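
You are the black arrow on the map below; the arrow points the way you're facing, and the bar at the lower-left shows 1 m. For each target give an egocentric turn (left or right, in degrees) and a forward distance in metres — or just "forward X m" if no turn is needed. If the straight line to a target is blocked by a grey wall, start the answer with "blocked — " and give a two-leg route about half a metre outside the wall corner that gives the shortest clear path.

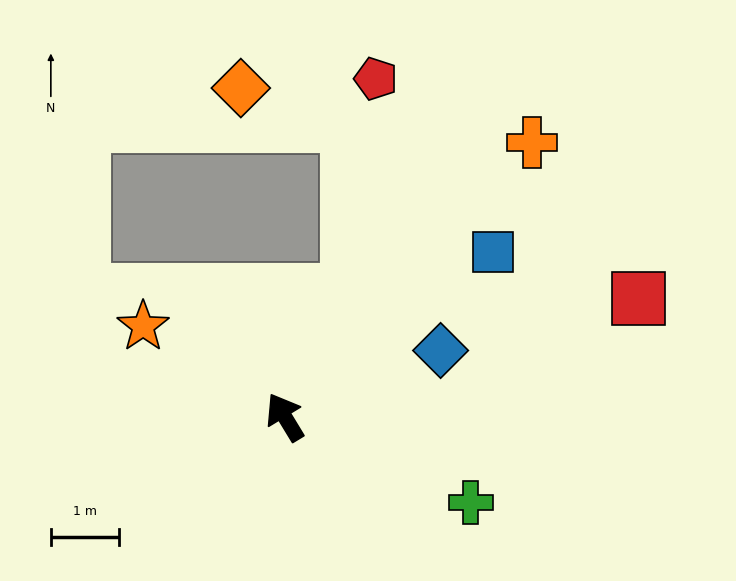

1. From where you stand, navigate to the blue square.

turn right 83°, forward 3.9 m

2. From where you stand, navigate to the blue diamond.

turn right 98°, forward 2.5 m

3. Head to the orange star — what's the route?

turn left 26°, forward 2.5 m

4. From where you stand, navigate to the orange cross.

turn right 73°, forward 5.4 m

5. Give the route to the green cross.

turn right 146°, forward 3.0 m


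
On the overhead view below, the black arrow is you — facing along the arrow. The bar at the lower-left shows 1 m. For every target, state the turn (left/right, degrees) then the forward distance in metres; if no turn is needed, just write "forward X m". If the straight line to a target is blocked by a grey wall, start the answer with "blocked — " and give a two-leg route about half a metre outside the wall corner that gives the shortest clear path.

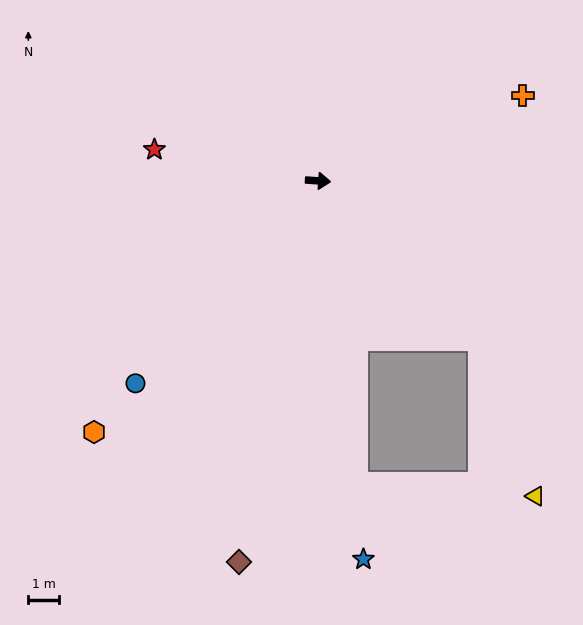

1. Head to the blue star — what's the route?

turn right 79°, forward 12.4 m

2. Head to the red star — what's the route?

turn left 173°, forward 5.4 m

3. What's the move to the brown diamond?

turn right 98°, forward 12.7 m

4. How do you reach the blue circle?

turn right 128°, forward 8.9 m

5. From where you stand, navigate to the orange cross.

turn left 27°, forward 7.2 m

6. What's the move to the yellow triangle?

blocked — turn right 40°, forward 7.4 m, then turn right 27°, forward 5.5 m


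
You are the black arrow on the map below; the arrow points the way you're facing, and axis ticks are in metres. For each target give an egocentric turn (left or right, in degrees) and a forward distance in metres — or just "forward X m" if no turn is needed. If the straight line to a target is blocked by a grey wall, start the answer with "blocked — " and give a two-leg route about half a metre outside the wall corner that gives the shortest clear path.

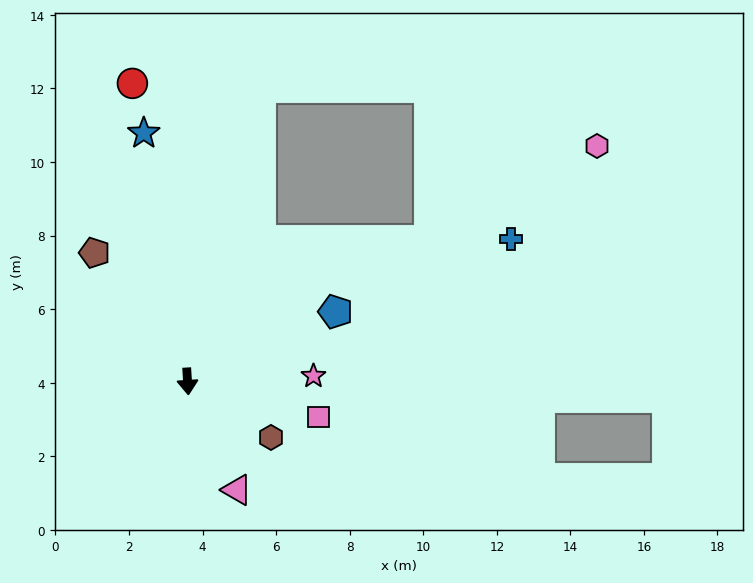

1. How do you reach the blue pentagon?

turn left 112°, forward 4.4 m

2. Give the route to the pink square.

turn left 71°, forward 3.7 m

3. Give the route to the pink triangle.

turn left 21°, forward 3.2 m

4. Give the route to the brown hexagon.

turn left 53°, forward 2.7 m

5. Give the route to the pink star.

turn left 89°, forward 3.4 m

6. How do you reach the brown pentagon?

turn right 148°, forward 4.3 m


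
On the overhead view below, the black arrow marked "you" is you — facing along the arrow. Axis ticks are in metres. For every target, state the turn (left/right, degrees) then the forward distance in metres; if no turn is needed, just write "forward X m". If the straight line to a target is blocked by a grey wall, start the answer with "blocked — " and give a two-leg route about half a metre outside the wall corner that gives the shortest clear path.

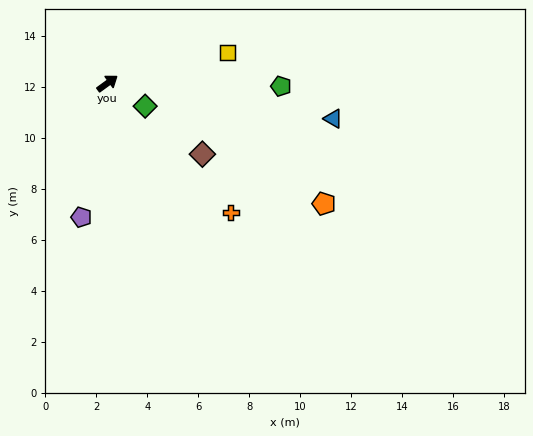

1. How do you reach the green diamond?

turn right 67°, forward 1.7 m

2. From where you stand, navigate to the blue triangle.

turn right 45°, forward 9.0 m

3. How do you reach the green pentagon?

turn right 37°, forward 6.8 m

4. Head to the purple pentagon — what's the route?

turn right 137°, forward 5.4 m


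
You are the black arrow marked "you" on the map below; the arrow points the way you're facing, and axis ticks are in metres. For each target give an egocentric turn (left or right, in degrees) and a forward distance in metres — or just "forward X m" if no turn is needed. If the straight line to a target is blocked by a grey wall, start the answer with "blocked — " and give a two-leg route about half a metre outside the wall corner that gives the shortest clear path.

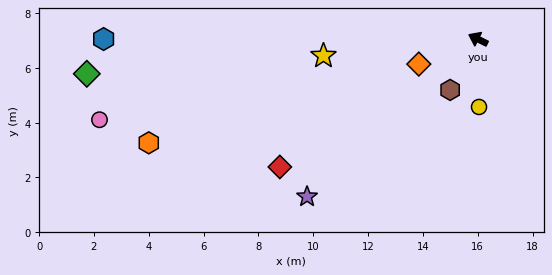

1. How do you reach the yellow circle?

turn left 117°, forward 2.5 m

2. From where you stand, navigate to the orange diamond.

turn left 49°, forward 2.3 m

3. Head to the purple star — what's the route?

turn left 69°, forward 8.5 m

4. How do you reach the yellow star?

turn left 32°, forward 5.7 m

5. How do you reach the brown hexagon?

turn left 87°, forward 2.1 m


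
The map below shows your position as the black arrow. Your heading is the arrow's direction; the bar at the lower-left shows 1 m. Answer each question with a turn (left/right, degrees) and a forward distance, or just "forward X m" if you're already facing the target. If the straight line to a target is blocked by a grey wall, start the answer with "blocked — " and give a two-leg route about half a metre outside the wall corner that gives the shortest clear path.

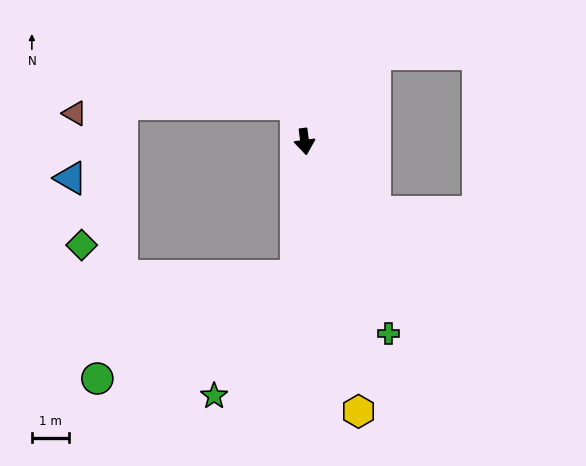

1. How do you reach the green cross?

turn left 16°, forward 5.6 m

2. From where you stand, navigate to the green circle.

blocked — turn right 11°, forward 3.6 m, then turn right 59°, forward 6.0 m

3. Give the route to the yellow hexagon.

turn left 4°, forward 7.4 m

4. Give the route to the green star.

blocked — turn right 11°, forward 3.6 m, then turn right 31°, forward 3.9 m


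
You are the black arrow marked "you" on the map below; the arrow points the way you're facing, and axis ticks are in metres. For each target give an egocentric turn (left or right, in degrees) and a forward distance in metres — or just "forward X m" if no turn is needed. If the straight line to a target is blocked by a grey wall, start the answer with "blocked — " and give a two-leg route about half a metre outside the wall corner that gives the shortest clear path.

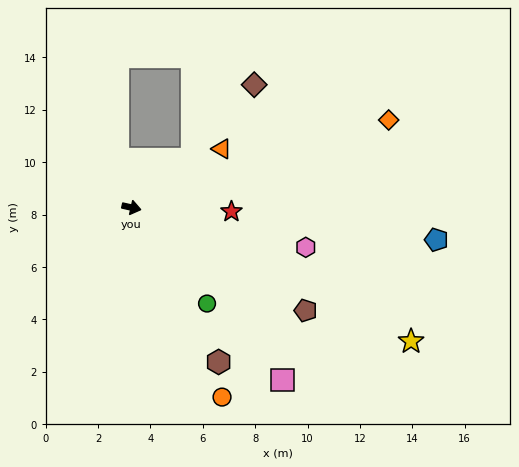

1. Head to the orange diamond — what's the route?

turn left 31°, forward 10.4 m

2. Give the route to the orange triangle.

turn left 46°, forward 4.1 m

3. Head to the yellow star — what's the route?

turn right 13°, forward 11.8 m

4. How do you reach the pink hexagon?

forward 6.8 m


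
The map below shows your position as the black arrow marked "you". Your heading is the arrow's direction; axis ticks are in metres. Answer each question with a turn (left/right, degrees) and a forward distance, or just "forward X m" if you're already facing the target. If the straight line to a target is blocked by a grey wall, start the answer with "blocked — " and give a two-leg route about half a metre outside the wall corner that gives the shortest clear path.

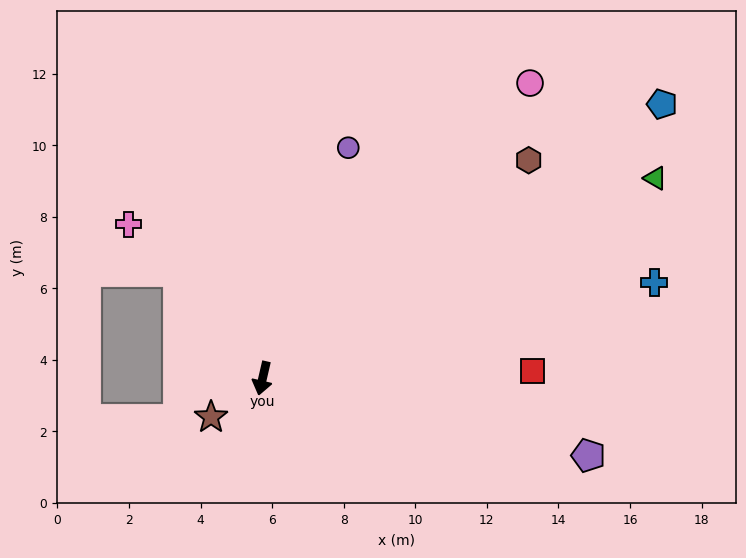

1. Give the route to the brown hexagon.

turn left 142°, forward 9.6 m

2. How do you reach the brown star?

turn right 40°, forward 1.8 m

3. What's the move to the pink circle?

turn left 151°, forward 11.1 m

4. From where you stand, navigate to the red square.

turn left 105°, forward 7.5 m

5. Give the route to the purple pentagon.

turn left 90°, forward 9.4 m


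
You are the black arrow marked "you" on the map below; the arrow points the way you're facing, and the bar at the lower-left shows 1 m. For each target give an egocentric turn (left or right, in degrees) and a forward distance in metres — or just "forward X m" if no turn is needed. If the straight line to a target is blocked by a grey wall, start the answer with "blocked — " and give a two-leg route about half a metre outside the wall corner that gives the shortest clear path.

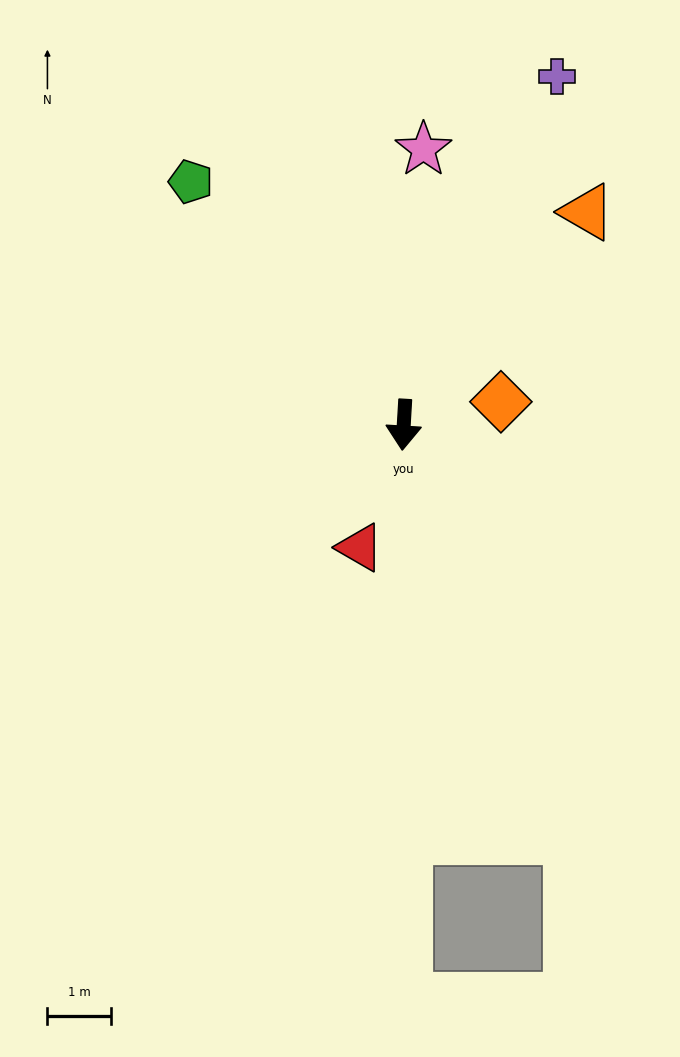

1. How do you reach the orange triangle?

turn left 143°, forward 4.4 m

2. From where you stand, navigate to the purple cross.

turn left 160°, forward 6.0 m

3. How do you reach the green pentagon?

turn right 135°, forward 5.1 m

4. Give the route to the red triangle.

turn right 16°, forward 2.1 m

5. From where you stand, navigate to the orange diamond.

turn left 107°, forward 1.6 m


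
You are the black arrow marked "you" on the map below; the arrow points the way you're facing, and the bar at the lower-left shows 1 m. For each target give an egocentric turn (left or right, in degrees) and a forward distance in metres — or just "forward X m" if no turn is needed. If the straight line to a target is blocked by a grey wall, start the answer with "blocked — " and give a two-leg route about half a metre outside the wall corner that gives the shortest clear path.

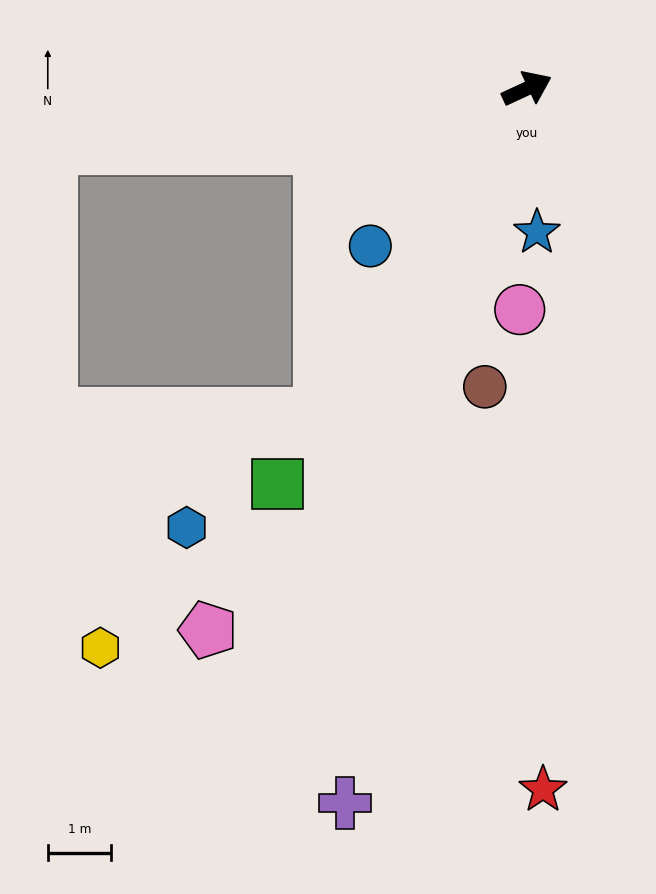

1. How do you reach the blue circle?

turn right 160°, forward 3.5 m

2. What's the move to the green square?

turn right 147°, forward 7.4 m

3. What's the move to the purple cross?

turn right 129°, forward 11.6 m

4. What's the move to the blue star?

turn right 111°, forward 2.3 m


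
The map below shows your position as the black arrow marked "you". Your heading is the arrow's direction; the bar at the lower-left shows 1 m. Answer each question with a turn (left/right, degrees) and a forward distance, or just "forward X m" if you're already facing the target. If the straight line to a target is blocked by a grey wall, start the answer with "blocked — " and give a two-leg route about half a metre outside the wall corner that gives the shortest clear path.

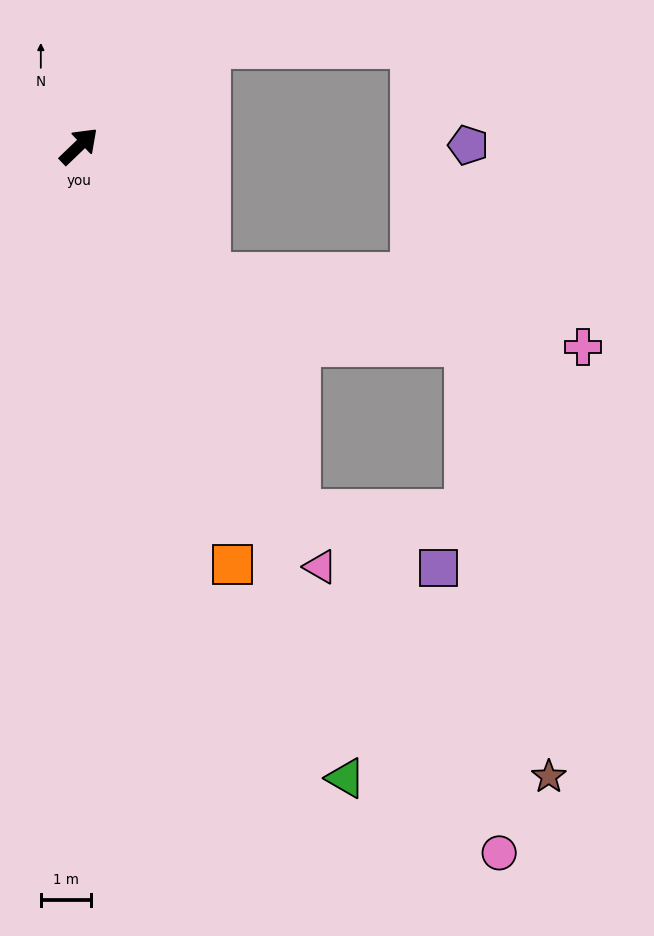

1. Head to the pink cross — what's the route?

blocked — turn right 88°, forward 3.7 m, then turn left 33°, forward 7.6 m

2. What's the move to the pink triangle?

turn right 104°, forward 9.7 m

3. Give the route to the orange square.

turn right 114°, forward 8.9 m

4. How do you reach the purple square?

blocked — turn right 103°, forward 8.5 m, then turn left 37°, forward 3.0 m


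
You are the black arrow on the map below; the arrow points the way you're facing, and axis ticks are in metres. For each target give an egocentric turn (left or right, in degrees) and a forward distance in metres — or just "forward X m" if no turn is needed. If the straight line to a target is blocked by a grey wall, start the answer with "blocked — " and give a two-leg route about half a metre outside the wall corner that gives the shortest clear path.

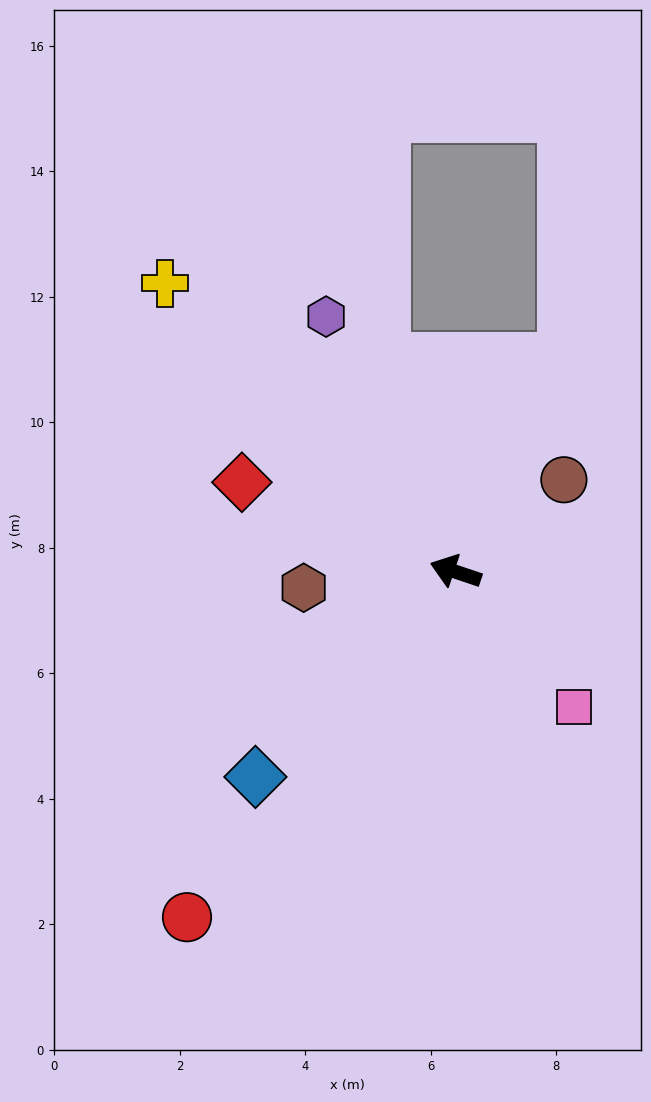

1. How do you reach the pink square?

turn left 150°, forward 2.9 m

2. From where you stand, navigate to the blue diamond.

turn left 64°, forward 4.6 m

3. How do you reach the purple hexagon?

turn right 45°, forward 4.6 m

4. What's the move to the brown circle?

turn right 121°, forward 2.3 m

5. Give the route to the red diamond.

turn right 4°, forward 3.7 m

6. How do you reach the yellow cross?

turn right 26°, forward 6.5 m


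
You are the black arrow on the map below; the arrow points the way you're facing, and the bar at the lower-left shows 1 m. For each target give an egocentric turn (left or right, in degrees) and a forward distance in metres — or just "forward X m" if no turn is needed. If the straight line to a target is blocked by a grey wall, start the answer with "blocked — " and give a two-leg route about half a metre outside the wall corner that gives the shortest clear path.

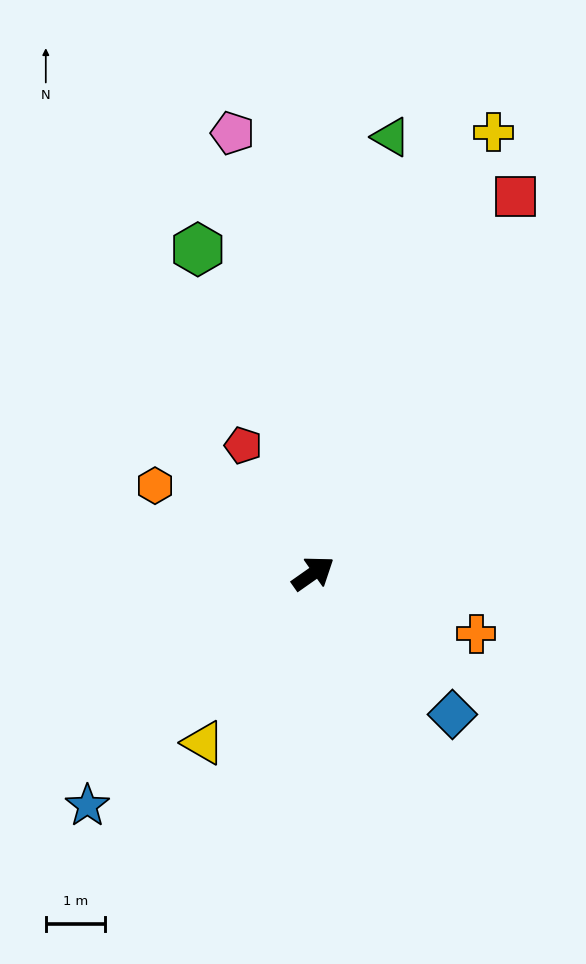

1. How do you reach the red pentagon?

turn left 84°, forward 2.5 m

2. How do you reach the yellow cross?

turn left 33°, forward 8.1 m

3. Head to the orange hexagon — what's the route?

turn left 116°, forward 3.1 m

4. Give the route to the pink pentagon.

turn left 65°, forward 7.6 m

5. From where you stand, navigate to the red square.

turn left 27°, forward 7.2 m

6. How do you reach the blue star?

turn right 169°, forward 5.5 m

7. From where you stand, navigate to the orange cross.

turn right 56°, forward 2.9 m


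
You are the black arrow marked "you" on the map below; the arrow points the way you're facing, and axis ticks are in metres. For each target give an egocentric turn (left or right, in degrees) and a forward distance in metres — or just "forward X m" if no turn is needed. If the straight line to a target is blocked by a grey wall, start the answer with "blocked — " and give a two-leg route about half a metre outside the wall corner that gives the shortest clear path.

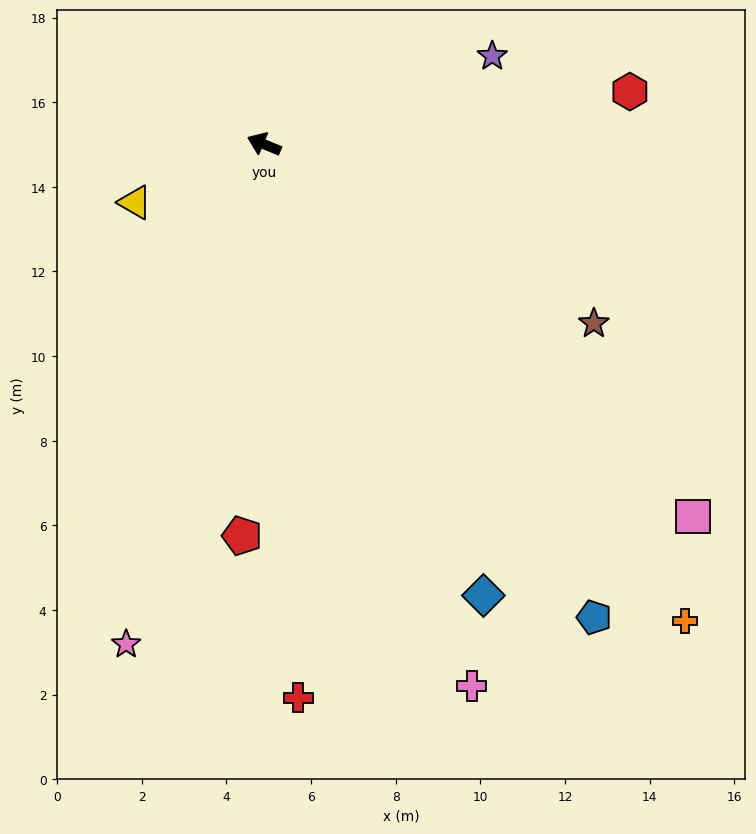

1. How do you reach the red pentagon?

turn left 109°, forward 9.3 m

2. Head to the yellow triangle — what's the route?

turn left 47°, forward 3.3 m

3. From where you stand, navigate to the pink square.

turn left 162°, forward 13.4 m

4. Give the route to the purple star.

turn right 136°, forward 5.8 m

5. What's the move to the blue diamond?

turn left 138°, forward 11.9 m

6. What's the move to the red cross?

turn left 116°, forward 13.1 m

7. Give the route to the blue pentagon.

turn left 147°, forward 13.6 m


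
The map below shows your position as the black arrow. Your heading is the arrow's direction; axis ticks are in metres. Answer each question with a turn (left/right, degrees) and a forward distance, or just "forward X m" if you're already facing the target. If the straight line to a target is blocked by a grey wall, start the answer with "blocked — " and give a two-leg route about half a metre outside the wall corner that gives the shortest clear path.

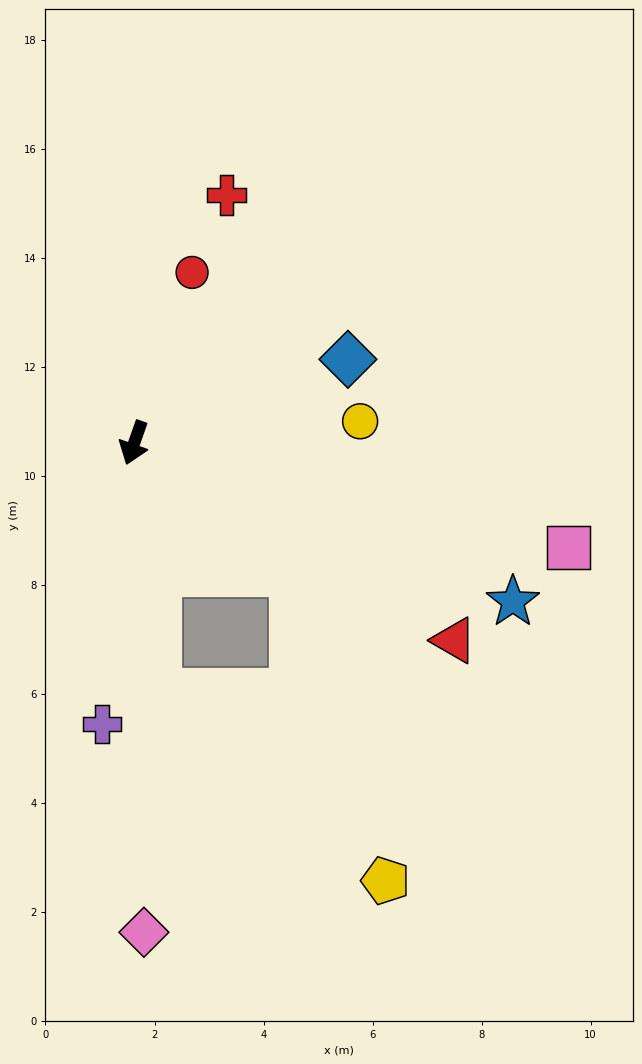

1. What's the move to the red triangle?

turn left 78°, forward 6.9 m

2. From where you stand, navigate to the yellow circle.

turn left 115°, forward 4.2 m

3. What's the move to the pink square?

turn left 96°, forward 8.2 m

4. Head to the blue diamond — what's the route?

turn left 131°, forward 4.2 m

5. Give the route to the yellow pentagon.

blocked — turn left 70°, forward 3.8 m, then turn right 34°, forward 5.9 m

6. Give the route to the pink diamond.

turn left 21°, forward 9.0 m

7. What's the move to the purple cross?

turn left 13°, forward 5.2 m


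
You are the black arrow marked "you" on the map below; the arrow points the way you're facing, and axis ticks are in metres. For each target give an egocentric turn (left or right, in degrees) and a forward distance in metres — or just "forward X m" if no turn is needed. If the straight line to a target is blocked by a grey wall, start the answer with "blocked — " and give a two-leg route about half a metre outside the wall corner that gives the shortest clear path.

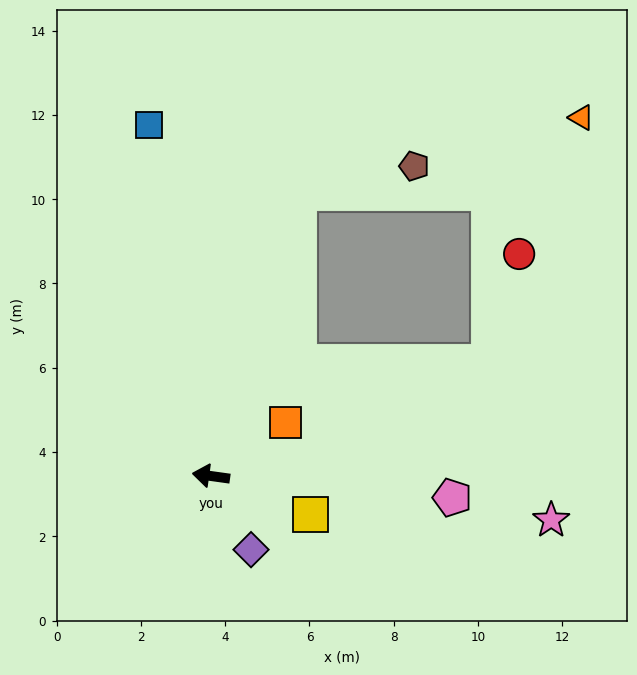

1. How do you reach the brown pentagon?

blocked — turn right 99°, forward 7.0 m, then turn right 60°, forward 2.8 m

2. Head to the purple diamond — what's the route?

turn left 126°, forward 2.0 m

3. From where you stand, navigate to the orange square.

turn right 136°, forward 2.2 m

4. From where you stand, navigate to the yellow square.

turn left 167°, forward 2.5 m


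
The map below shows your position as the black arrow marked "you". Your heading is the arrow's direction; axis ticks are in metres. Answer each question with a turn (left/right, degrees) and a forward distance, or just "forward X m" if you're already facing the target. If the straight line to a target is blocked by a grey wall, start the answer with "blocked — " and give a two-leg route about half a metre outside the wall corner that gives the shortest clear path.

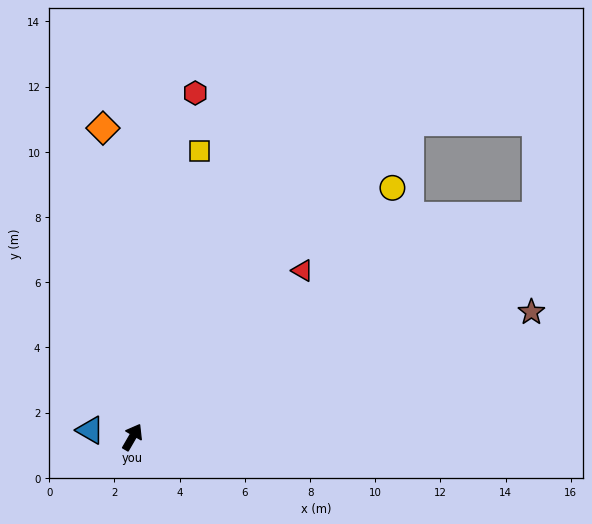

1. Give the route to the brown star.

turn right 43°, forward 12.8 m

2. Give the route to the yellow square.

turn left 17°, forward 9.0 m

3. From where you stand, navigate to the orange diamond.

turn left 36°, forward 9.5 m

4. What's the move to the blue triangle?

turn left 111°, forward 1.3 m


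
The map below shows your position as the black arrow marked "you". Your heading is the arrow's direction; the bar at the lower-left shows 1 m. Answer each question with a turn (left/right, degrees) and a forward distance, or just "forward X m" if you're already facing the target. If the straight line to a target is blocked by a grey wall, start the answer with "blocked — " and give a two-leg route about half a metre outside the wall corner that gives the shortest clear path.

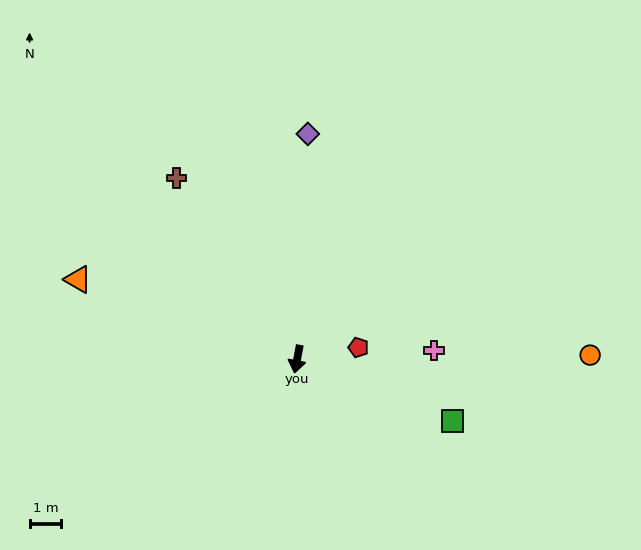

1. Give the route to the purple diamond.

turn right 172°, forward 7.1 m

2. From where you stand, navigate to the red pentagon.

turn left 111°, forward 2.0 m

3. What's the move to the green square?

turn left 79°, forward 5.3 m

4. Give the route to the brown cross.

turn right 136°, forward 6.9 m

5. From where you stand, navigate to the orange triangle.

turn right 99°, forward 7.4 m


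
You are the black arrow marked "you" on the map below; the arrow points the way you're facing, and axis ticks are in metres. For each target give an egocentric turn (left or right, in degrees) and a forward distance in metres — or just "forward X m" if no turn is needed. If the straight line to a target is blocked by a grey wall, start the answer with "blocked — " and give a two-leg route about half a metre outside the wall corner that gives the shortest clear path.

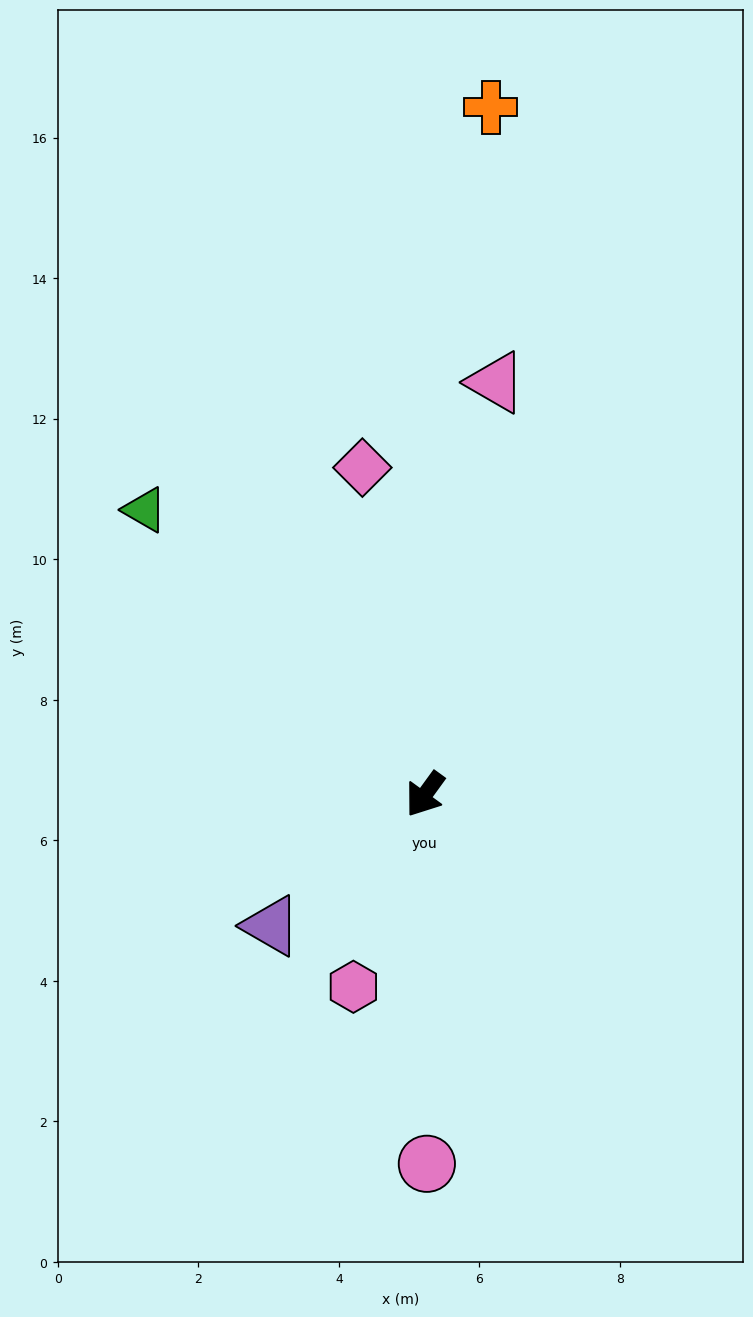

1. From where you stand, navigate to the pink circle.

turn left 36°, forward 5.3 m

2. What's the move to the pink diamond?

turn right 133°, forward 4.7 m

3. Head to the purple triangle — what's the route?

turn right 13°, forward 2.9 m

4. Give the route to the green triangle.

turn right 99°, forward 5.7 m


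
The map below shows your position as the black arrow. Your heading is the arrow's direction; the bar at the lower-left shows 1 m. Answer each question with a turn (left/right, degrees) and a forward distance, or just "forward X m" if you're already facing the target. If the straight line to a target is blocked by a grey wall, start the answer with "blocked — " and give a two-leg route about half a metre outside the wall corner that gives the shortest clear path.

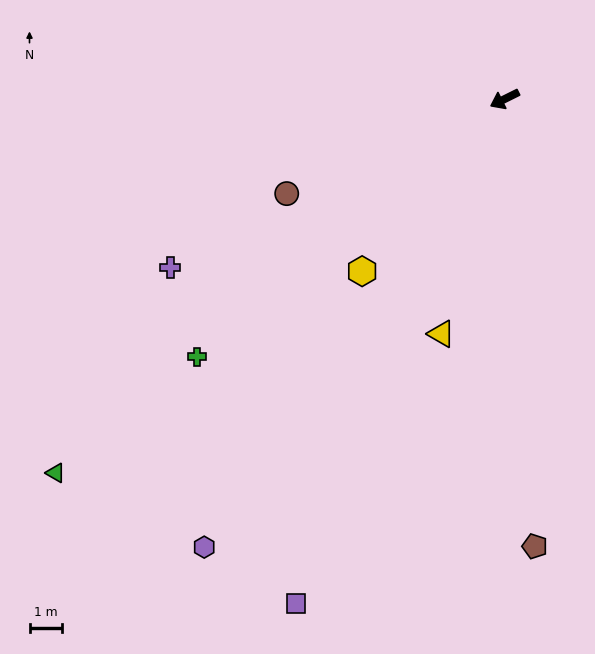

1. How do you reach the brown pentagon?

turn left 67°, forward 13.7 m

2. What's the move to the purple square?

turn left 41°, forward 16.6 m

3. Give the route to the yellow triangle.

turn left 48°, forward 7.4 m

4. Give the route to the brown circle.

turn right 3°, forward 7.2 m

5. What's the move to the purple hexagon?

turn left 30°, forward 16.4 m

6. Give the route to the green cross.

turn left 13°, forward 12.2 m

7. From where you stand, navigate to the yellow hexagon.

turn left 24°, forward 6.8 m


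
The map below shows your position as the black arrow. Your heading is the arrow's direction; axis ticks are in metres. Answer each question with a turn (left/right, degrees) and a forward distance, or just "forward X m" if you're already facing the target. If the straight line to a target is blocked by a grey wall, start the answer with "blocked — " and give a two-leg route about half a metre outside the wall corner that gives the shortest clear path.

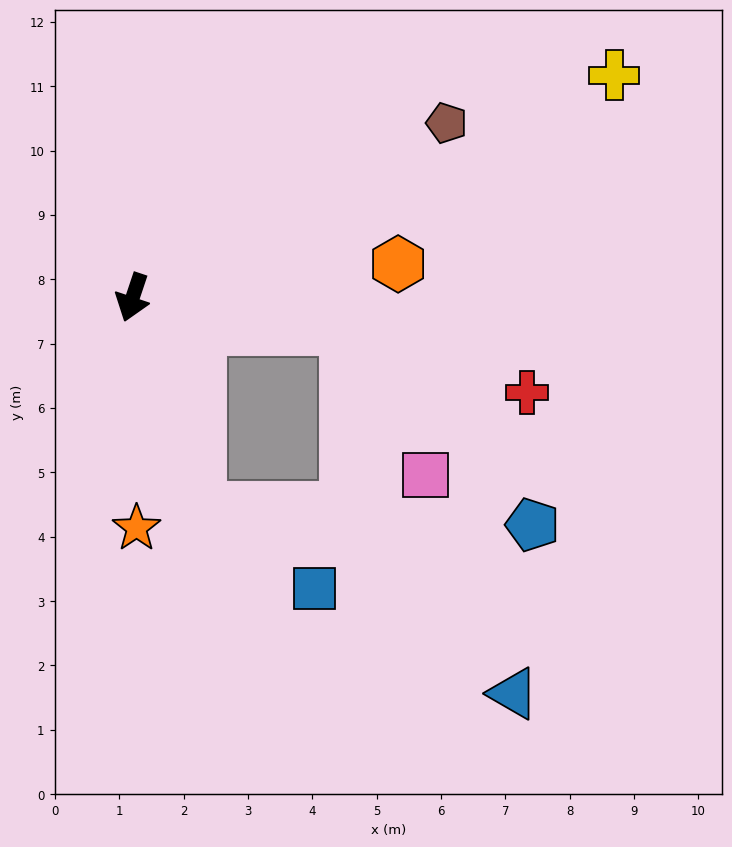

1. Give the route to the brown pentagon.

turn left 138°, forward 5.6 m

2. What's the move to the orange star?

turn left 19°, forward 3.6 m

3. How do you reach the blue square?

blocked — turn left 36°, forward 3.4 m, then turn left 38°, forward 2.2 m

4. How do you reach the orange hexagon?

turn left 116°, forward 4.2 m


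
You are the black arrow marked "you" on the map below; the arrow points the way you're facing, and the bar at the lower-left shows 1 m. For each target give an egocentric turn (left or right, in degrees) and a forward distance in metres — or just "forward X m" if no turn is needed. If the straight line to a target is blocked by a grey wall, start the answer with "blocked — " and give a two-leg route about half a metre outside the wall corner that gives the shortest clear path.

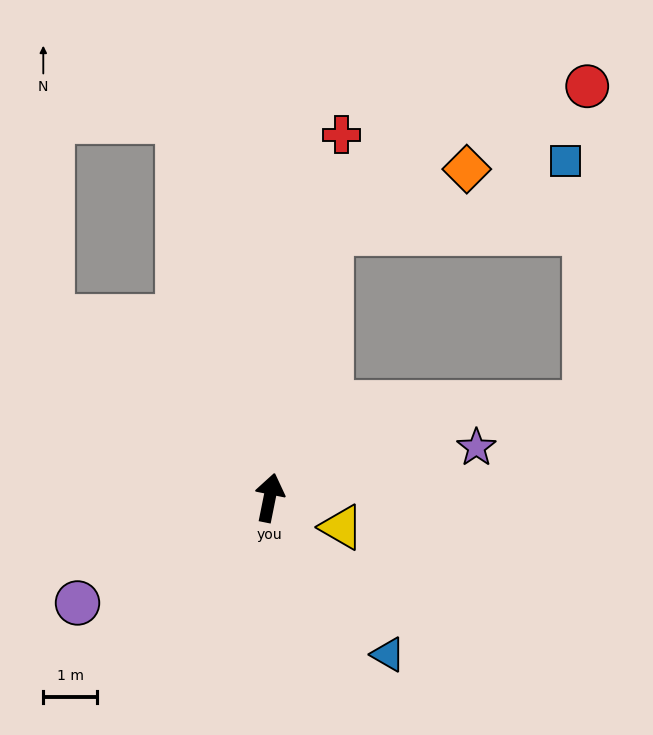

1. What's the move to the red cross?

forward 6.9 m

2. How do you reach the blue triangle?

turn right 132°, forward 3.7 m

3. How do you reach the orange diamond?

blocked — forward 5.1 m, then turn right 54°, forward 2.8 m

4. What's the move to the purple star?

turn right 65°, forward 4.0 m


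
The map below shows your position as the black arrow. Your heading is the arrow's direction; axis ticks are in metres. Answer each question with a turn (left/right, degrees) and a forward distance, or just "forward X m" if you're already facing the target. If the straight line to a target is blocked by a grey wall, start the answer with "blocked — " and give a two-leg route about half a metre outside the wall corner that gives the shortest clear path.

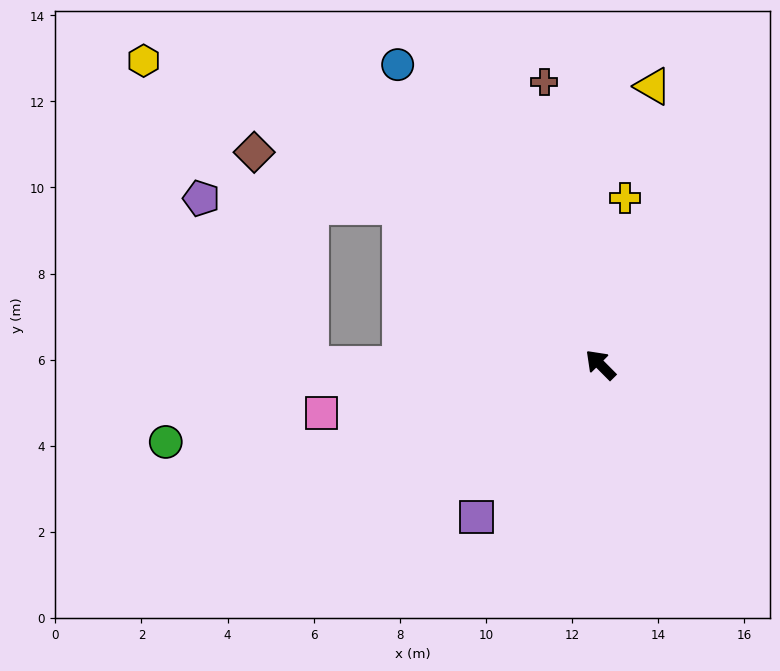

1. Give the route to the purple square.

turn left 96°, forward 4.6 m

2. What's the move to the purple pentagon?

blocked — turn left 7°, forward 5.9 m, then turn left 36°, forward 4.6 m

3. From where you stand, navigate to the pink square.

turn left 55°, forward 6.6 m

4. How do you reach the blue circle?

turn right 11°, forward 8.4 m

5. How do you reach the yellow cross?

turn right 53°, forward 3.9 m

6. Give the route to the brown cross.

turn right 34°, forward 6.7 m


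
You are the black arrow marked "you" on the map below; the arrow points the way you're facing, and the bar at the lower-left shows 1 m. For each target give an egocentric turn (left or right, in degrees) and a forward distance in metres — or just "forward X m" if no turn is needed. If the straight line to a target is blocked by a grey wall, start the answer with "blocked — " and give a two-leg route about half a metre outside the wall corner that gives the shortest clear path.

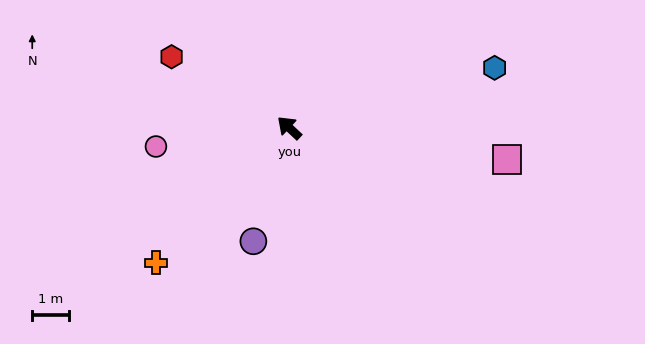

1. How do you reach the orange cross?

turn left 88°, forward 5.2 m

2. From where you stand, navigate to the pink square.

turn right 145°, forward 6.1 m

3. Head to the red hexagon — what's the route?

turn left 12°, forward 3.8 m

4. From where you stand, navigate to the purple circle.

turn left 116°, forward 3.3 m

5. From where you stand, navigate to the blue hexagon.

turn right 121°, forward 5.9 m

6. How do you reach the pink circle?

turn left 51°, forward 3.7 m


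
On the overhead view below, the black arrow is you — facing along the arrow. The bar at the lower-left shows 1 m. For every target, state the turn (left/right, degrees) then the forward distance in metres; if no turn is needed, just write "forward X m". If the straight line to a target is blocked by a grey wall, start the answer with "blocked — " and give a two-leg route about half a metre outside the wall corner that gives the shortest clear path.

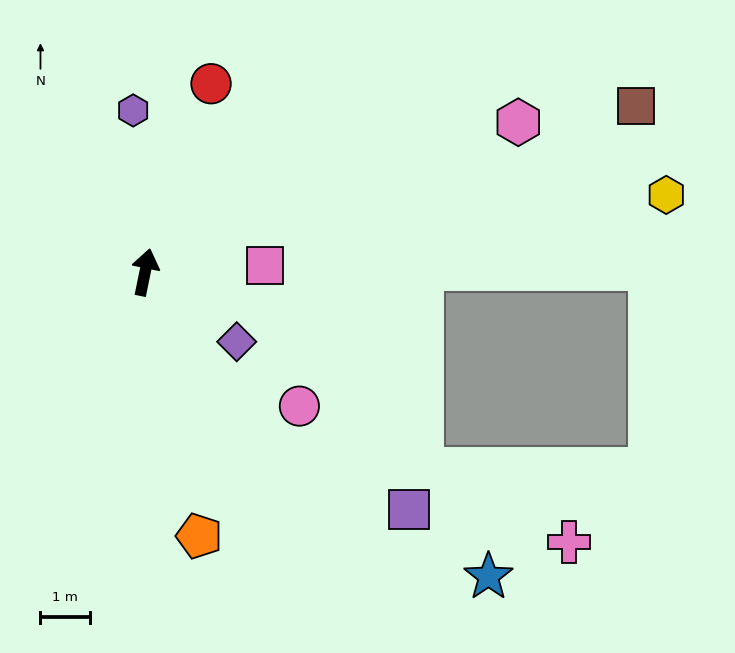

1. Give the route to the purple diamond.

turn right 116°, forward 2.3 m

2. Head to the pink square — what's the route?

turn right 75°, forward 2.4 m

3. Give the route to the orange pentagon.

turn right 157°, forward 5.4 m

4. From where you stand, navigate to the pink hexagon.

turn right 57°, forward 8.1 m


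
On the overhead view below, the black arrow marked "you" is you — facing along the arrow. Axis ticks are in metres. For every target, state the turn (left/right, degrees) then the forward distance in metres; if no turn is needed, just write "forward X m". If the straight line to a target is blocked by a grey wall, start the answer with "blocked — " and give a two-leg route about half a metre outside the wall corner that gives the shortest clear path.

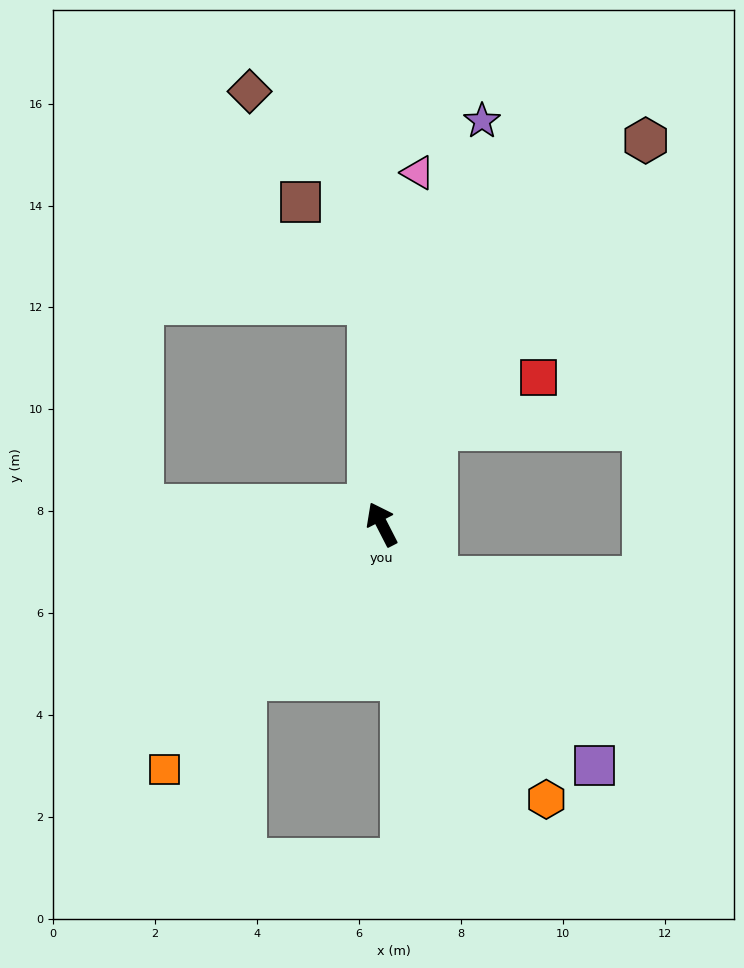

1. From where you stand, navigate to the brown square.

blocked — turn right 24°, forward 4.4 m, then turn left 31°, forward 2.4 m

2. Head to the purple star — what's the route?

turn right 41°, forward 8.1 m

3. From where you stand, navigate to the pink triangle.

turn right 33°, forward 6.9 m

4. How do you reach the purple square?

turn right 166°, forward 6.3 m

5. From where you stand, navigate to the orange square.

turn left 111°, forward 6.4 m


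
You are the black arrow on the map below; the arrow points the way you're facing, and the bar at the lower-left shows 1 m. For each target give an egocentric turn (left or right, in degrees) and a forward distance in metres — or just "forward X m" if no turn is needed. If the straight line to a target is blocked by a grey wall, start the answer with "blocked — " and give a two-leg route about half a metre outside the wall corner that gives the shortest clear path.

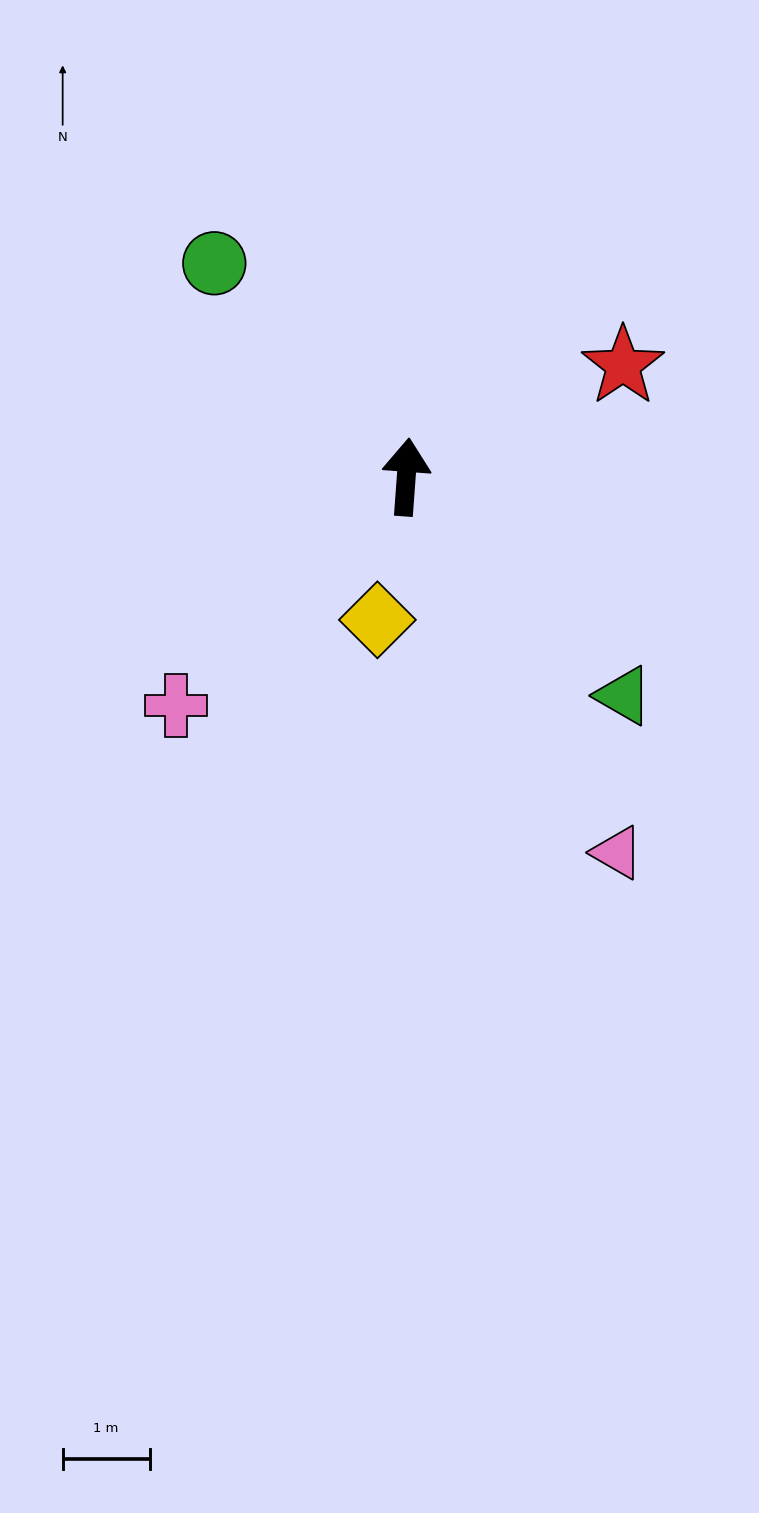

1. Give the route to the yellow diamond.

turn left 173°, forward 1.7 m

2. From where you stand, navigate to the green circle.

turn left 46°, forward 3.3 m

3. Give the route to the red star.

turn right 59°, forward 2.8 m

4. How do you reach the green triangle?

turn right 131°, forward 3.5 m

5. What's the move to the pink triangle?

turn right 147°, forward 5.0 m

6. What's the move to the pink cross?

turn left 139°, forward 3.7 m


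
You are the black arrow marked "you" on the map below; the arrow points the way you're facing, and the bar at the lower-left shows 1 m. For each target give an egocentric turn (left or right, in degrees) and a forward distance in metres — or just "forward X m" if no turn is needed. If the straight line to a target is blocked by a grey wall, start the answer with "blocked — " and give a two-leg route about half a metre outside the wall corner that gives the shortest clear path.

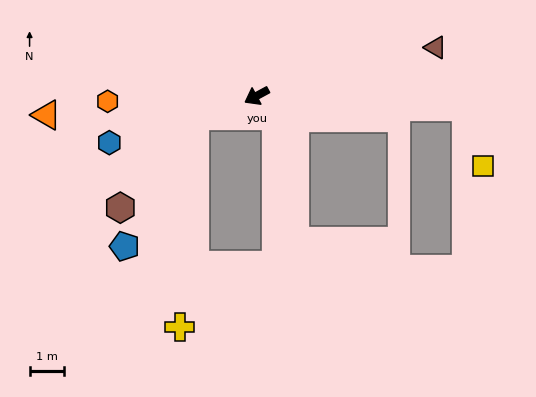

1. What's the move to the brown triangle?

turn left 167°, forward 5.4 m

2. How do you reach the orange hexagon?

turn right 26°, forward 4.4 m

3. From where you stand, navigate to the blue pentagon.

blocked — turn right 11°, forward 1.9 m, then turn left 44°, forward 4.3 m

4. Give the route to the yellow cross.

blocked — turn right 11°, forward 1.9 m, then turn left 69°, forward 6.2 m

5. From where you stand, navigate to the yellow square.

blocked — turn left 149°, forward 6.2 m, then turn right 72°, forward 1.8 m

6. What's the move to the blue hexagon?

turn right 11°, forward 4.5 m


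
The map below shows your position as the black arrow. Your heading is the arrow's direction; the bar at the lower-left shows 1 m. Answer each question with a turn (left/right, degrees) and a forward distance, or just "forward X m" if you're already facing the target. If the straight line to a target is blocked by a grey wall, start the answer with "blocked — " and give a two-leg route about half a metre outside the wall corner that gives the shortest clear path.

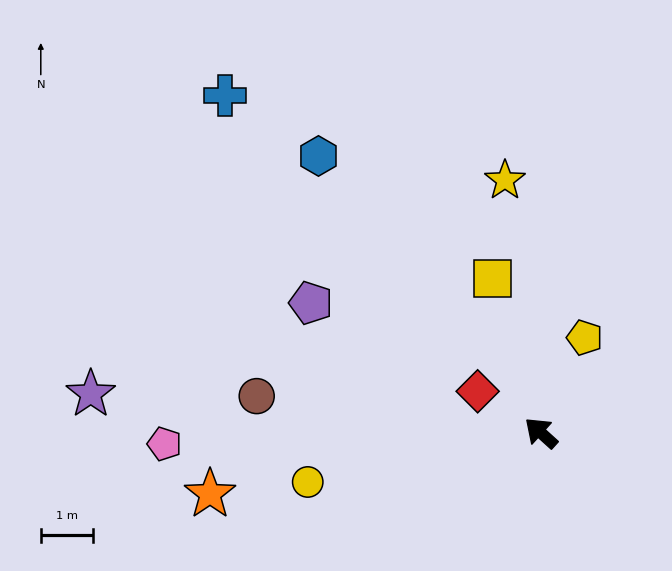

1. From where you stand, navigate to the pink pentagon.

turn left 44°, forward 7.1 m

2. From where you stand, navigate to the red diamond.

turn left 9°, forward 1.4 m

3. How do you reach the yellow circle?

turn left 54°, forward 4.5 m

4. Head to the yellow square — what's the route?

turn right 31°, forward 3.1 m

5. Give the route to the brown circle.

turn left 35°, forward 5.4 m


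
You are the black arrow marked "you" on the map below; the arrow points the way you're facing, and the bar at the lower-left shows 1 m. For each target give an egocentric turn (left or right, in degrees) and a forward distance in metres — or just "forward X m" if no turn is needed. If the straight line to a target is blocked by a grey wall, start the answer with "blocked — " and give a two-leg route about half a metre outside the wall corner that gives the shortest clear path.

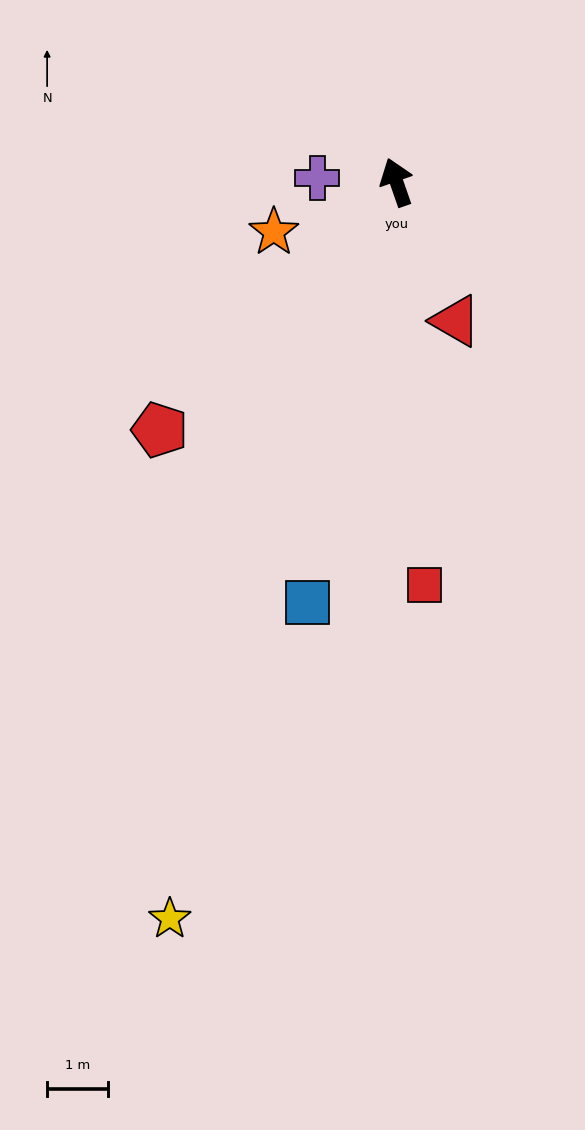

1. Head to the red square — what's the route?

turn left 165°, forward 6.6 m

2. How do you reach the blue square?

turn left 149°, forward 7.0 m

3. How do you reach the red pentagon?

turn left 117°, forward 5.6 m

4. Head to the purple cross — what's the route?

turn left 68°, forward 1.3 m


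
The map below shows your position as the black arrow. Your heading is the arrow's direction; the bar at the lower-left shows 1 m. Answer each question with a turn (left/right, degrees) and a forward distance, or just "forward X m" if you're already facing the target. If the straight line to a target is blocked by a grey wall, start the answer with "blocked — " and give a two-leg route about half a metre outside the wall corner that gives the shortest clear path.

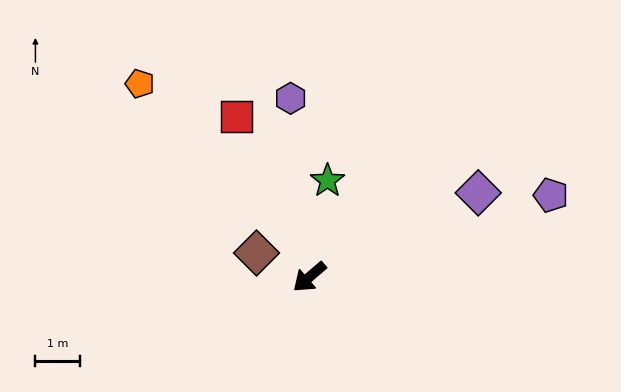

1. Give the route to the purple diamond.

turn left 166°, forward 4.3 m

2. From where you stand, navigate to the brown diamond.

turn right 65°, forward 1.3 m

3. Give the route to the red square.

turn right 106°, forward 4.0 m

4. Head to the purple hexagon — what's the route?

turn right 125°, forward 4.1 m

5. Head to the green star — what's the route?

turn right 141°, forward 2.2 m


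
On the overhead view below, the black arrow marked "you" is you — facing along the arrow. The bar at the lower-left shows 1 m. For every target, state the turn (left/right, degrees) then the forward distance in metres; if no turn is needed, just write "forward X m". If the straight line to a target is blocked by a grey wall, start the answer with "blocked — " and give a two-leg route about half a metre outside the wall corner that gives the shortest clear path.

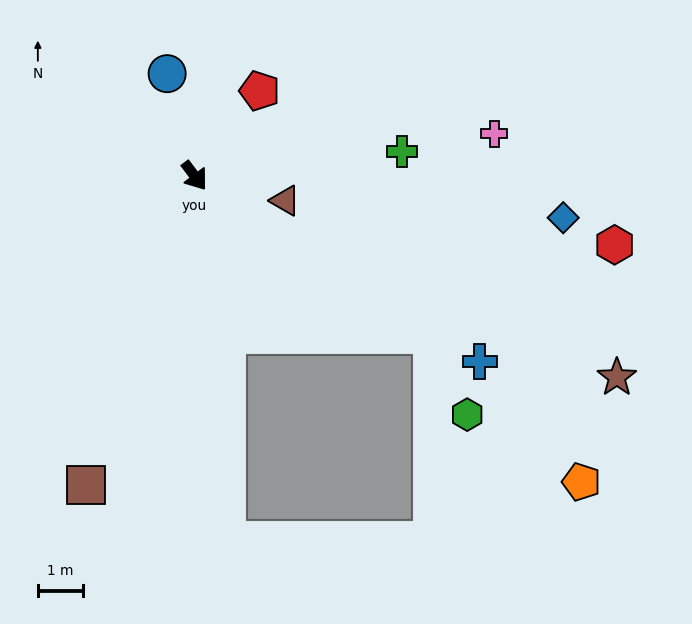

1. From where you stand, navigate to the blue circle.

turn left 158°, forward 2.4 m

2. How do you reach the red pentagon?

turn left 106°, forward 2.4 m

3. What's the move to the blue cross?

turn left 20°, forward 7.6 m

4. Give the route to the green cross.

turn left 60°, forward 4.7 m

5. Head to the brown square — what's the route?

turn right 56°, forward 7.3 m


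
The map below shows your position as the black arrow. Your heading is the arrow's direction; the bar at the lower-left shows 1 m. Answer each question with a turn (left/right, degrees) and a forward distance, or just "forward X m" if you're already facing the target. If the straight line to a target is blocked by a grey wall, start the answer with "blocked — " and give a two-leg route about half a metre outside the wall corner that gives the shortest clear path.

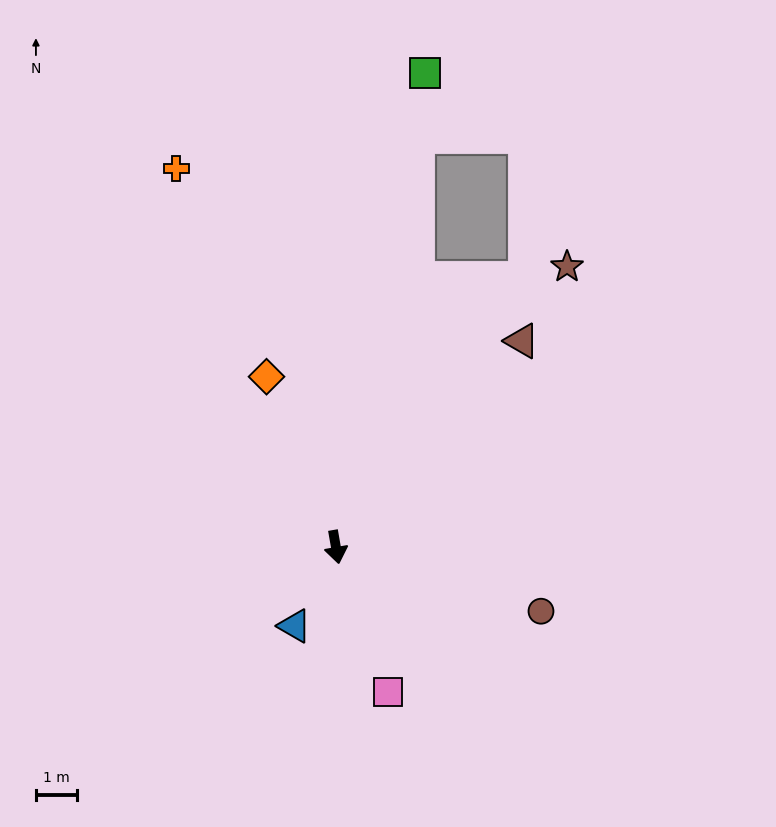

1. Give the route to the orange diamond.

turn right 168°, forward 4.4 m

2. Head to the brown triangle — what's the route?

turn left 128°, forward 6.7 m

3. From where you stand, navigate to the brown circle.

turn left 63°, forward 5.2 m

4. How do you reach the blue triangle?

turn right 38°, forward 2.1 m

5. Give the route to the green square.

turn left 160°, forward 11.6 m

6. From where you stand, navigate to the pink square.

turn left 10°, forward 3.7 m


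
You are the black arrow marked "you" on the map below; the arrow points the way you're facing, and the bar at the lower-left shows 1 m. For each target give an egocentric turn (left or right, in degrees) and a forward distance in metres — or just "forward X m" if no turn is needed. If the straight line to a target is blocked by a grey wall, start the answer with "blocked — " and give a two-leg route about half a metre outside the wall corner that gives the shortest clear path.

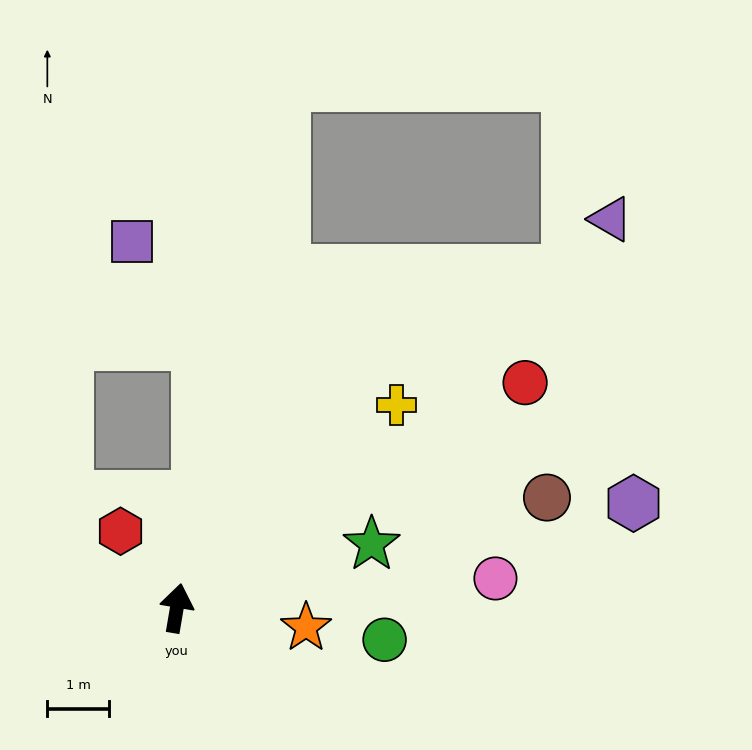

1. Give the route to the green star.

turn right 62°, forward 3.3 m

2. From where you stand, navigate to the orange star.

turn right 89°, forward 2.1 m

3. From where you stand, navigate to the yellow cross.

turn right 38°, forward 4.9 m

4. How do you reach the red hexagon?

turn left 46°, forward 1.5 m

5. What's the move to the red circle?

turn right 47°, forward 6.7 m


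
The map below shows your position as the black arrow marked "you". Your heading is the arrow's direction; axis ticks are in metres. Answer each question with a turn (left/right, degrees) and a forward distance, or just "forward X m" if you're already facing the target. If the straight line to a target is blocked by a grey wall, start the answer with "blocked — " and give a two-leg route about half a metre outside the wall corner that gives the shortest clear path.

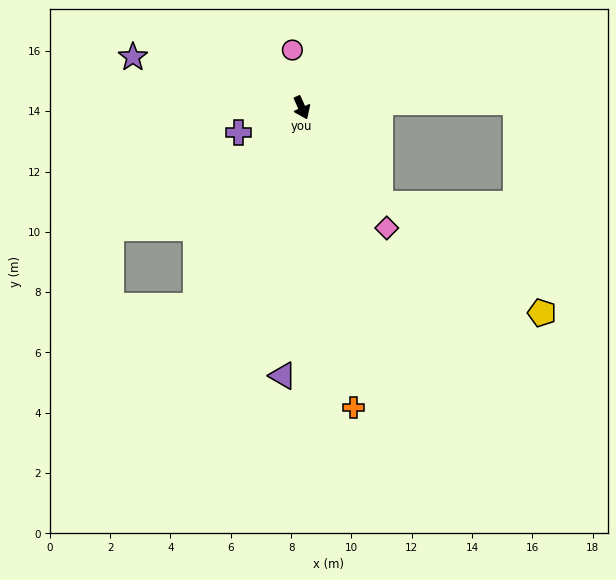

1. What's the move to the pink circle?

turn left 165°, forward 1.9 m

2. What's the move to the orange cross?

turn right 14°, forward 10.1 m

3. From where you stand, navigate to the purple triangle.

turn right 28°, forward 8.9 m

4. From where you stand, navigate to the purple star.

turn right 131°, forward 5.8 m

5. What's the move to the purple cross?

turn right 93°, forward 2.3 m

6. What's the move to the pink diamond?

turn left 11°, forward 4.9 m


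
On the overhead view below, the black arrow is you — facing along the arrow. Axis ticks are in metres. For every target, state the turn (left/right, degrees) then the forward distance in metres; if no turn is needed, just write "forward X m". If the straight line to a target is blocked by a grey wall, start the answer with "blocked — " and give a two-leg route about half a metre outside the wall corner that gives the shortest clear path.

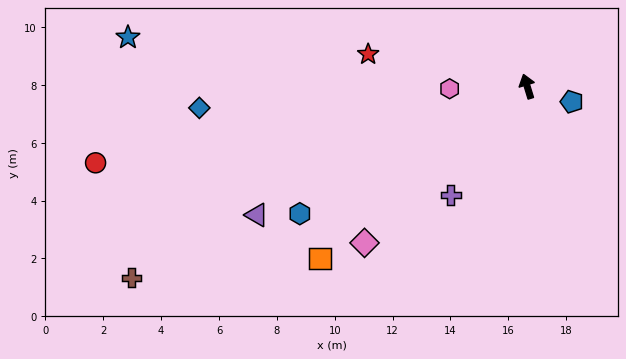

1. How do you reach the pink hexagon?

turn left 75°, forward 2.7 m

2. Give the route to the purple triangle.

turn left 98°, forward 10.3 m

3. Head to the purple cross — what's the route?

turn left 128°, forward 4.6 m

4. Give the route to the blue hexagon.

turn left 102°, forward 9.0 m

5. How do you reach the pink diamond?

turn left 117°, forward 7.8 m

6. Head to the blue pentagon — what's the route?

turn right 126°, forward 1.6 m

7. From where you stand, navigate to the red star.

turn left 62°, forward 5.6 m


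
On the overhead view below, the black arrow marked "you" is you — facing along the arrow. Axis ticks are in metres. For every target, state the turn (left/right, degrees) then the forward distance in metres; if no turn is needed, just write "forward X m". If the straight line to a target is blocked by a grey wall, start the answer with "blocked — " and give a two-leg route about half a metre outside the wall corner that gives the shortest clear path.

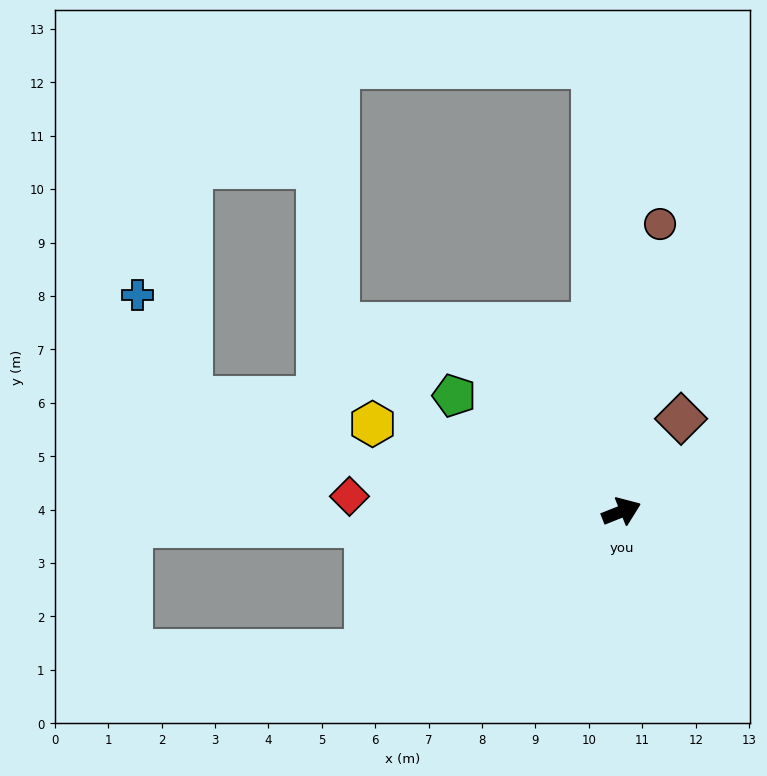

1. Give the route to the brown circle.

turn left 61°, forward 5.4 m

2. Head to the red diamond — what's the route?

turn left 155°, forward 5.1 m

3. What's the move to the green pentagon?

turn left 124°, forward 3.8 m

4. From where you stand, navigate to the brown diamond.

turn left 36°, forward 2.1 m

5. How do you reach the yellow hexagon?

turn left 139°, forward 4.9 m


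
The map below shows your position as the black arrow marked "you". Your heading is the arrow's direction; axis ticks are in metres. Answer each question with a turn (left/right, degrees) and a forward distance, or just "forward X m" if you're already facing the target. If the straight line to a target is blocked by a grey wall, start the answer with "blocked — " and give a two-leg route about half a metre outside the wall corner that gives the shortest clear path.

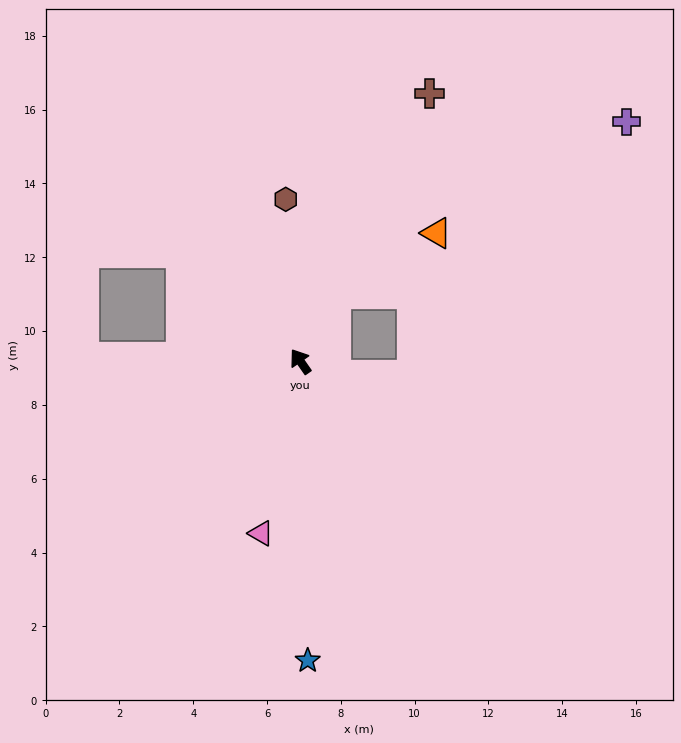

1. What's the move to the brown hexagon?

turn right 30°, forward 4.4 m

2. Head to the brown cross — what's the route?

turn right 61°, forward 8.1 m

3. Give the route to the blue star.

turn left 147°, forward 8.1 m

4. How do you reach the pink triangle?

turn left 132°, forward 4.8 m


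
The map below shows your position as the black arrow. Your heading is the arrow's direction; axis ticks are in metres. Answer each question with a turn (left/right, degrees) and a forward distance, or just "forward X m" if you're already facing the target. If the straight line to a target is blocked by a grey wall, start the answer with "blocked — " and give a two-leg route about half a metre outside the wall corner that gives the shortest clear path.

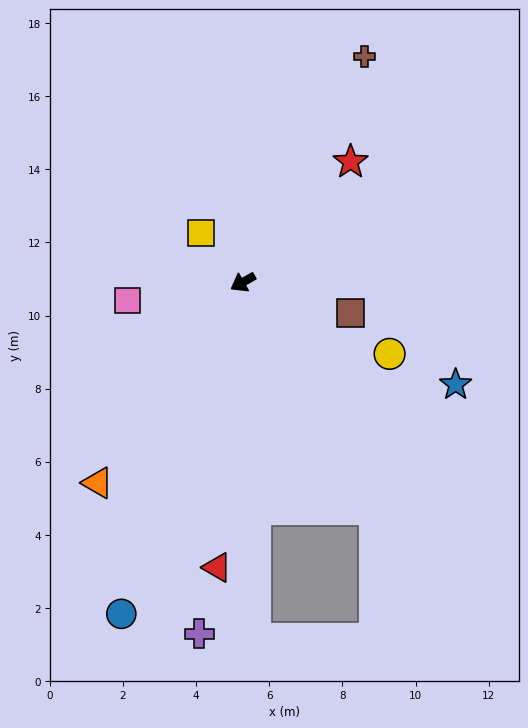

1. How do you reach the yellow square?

turn right 79°, forward 1.8 m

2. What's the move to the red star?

turn right 161°, forward 4.4 m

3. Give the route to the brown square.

turn left 134°, forward 3.1 m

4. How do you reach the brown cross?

turn right 148°, forward 7.0 m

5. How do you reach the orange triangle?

turn left 24°, forward 6.8 m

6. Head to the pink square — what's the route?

turn right 21°, forward 3.2 m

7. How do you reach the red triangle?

turn left 55°, forward 7.8 m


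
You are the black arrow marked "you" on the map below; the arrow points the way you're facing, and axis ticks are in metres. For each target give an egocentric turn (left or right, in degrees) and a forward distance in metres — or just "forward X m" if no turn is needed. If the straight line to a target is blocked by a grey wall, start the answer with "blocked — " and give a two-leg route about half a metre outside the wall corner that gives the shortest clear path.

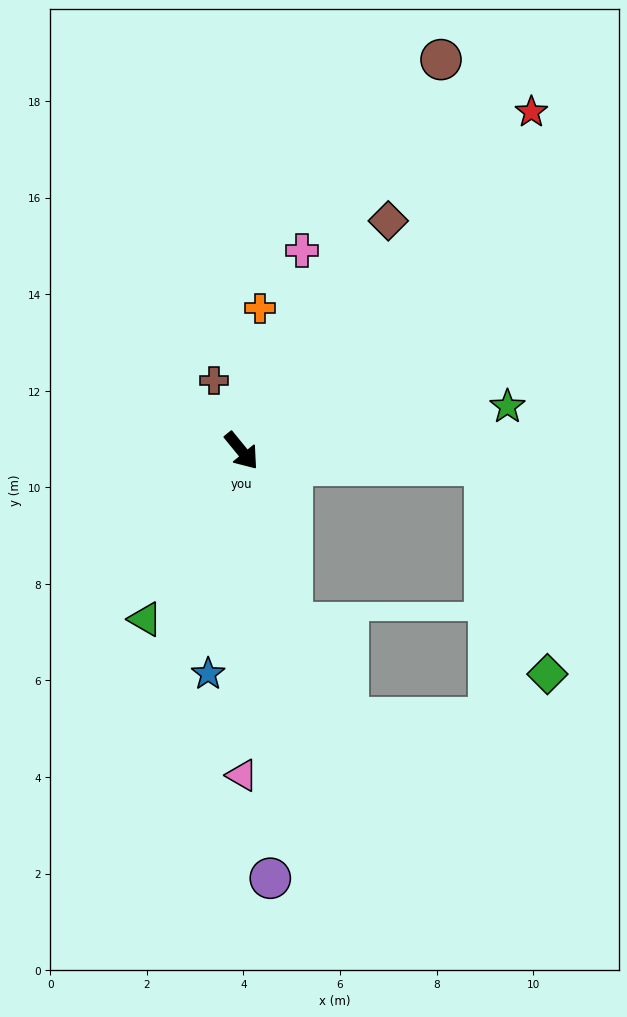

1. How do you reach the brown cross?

turn left 162°, forward 1.6 m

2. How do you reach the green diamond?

blocked — turn left 47°, forward 5.0 m, then turn right 70°, forward 4.5 m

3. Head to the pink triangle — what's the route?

turn right 39°, forward 6.7 m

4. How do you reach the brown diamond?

turn left 108°, forward 5.6 m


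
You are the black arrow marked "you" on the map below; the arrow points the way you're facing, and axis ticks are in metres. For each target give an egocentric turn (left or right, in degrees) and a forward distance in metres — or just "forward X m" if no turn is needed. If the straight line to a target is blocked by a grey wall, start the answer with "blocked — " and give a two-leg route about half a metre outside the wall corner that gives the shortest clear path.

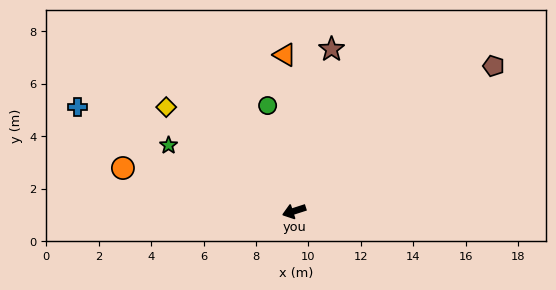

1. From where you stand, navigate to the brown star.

turn right 121°, forward 6.3 m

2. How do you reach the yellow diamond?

turn right 57°, forward 6.3 m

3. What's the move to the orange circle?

turn right 32°, forward 6.7 m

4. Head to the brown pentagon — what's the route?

turn right 162°, forward 9.4 m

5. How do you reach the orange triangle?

turn right 104°, forward 6.0 m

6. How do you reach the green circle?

turn right 94°, forward 4.2 m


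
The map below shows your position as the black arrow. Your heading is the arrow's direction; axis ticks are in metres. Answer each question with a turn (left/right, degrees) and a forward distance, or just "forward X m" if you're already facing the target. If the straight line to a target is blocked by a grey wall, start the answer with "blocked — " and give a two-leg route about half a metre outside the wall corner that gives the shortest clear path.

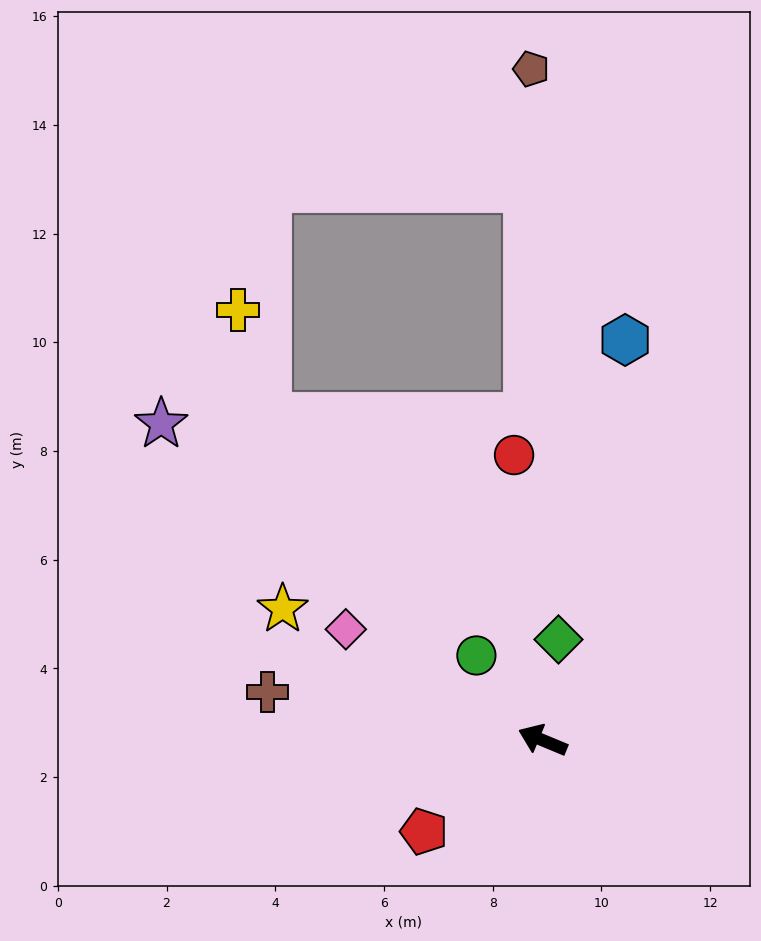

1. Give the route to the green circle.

turn right 29°, forward 2.0 m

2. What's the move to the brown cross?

turn left 13°, forward 5.1 m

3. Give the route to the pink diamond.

turn right 7°, forward 4.2 m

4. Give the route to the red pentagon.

turn left 60°, forward 2.8 m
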